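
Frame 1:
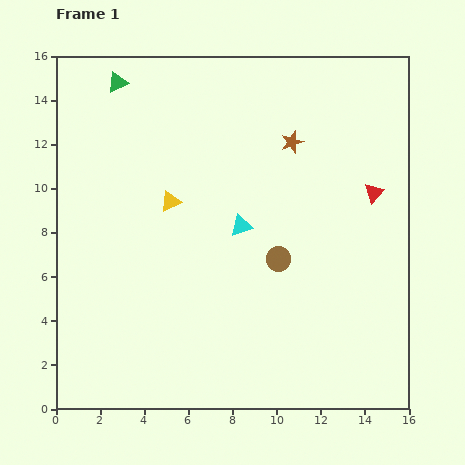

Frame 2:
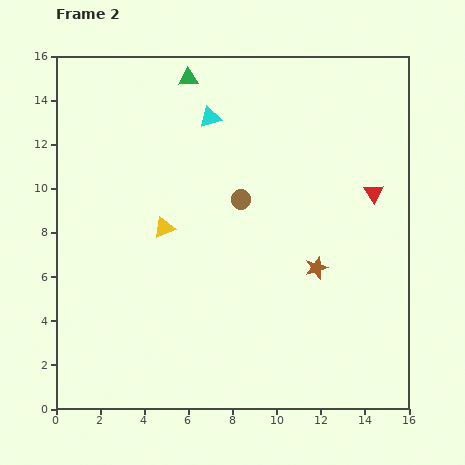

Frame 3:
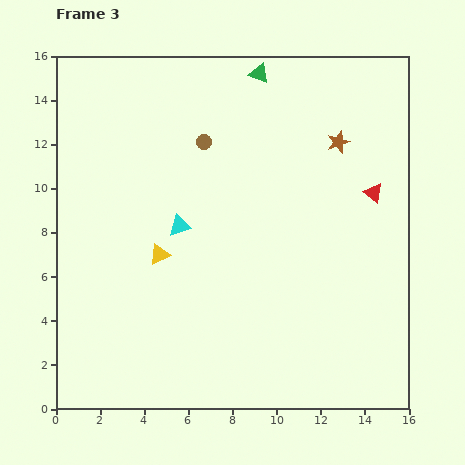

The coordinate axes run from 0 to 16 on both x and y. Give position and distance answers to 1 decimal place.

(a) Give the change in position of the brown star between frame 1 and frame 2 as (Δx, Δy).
(1.1, -5.7)

The brown star was at (10.7, 12.1) in frame 1 and (11.8, 6.4) in frame 2.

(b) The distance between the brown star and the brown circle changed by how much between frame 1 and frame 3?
+0.8

Distance in frame 1: 5.3. Distance in frame 3: 6.1.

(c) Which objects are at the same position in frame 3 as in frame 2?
the red triangle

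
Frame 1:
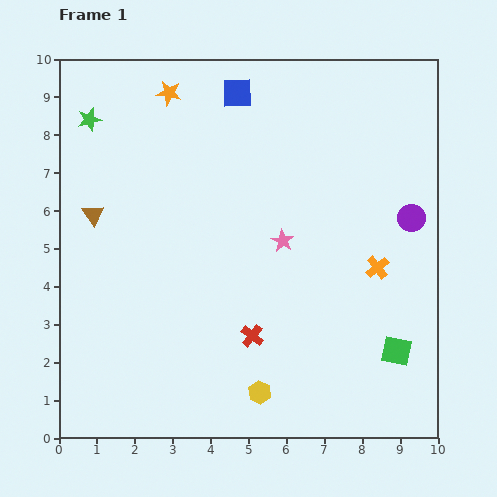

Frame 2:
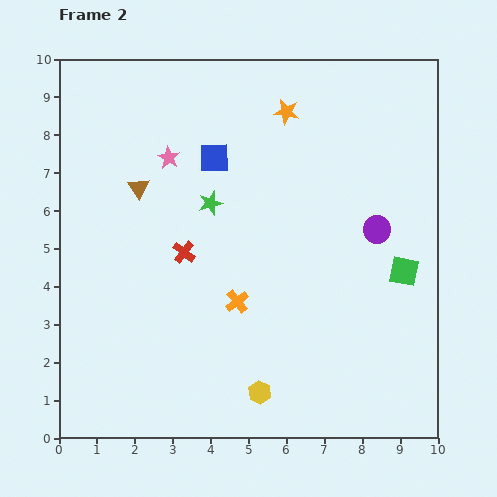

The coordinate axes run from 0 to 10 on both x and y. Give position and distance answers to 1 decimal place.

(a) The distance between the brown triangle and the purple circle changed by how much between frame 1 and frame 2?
-2.0

Distance in frame 1: 8.4. Distance in frame 2: 6.4.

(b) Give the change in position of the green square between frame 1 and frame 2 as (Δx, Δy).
(0.2, 2.1)

The green square was at (8.9, 2.3) in frame 1 and (9.1, 4.4) in frame 2.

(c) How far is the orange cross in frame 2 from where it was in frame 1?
3.8

The orange cross moved from (8.4, 4.5) to (4.7, 3.6), a distance of √(3.7² + 0.9²) ≈ 3.8.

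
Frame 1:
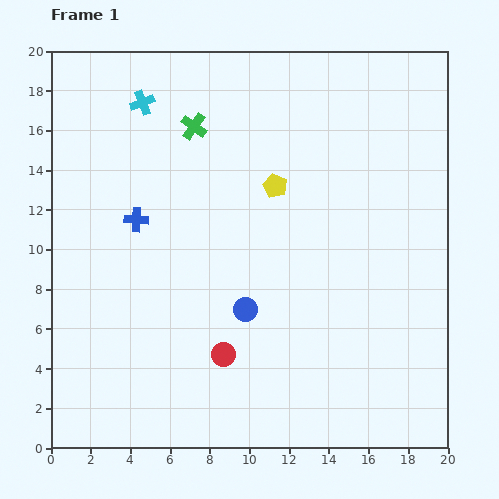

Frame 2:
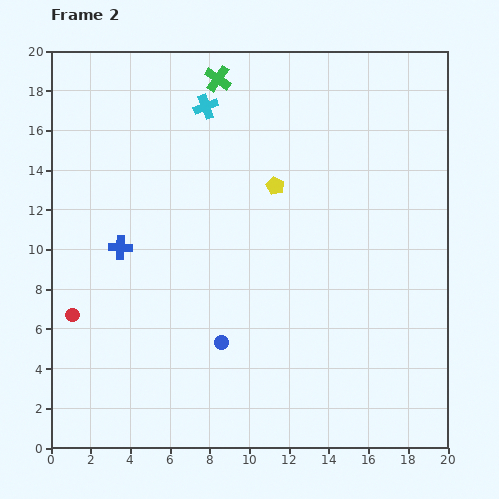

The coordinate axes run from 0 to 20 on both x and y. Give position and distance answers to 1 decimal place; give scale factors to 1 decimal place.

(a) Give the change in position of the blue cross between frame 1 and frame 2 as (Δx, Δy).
(-0.8, -1.4)

The blue cross was at (4.3, 11.5) in frame 1 and (3.5, 10.1) in frame 2.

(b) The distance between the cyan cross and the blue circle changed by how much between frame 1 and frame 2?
+0.3

Distance in frame 1: 11.6. Distance in frame 2: 11.9.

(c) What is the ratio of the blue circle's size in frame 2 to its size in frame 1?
0.6×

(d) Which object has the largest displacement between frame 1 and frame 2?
the red circle

(moved 7.9; next 3.2)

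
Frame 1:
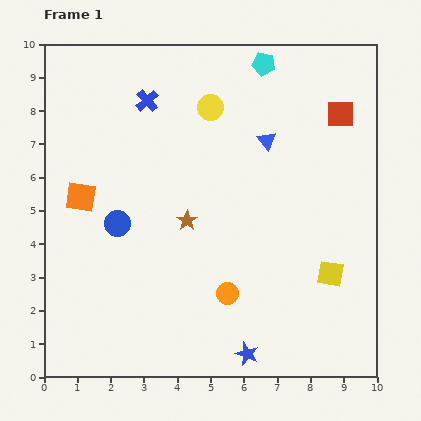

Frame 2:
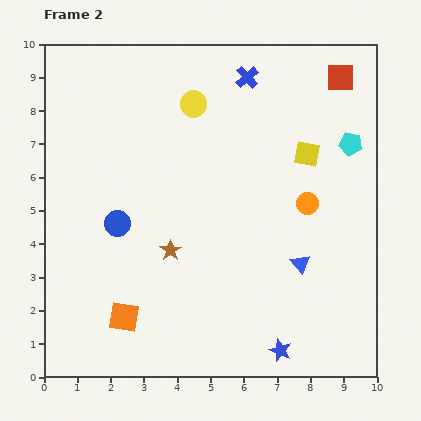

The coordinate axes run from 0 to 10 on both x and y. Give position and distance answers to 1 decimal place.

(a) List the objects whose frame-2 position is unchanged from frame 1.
the blue circle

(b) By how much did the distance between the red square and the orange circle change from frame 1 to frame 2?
-2.5

Distance in frame 1: 6.4. Distance in frame 2: 3.9.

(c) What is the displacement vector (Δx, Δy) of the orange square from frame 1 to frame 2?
(1.3, -3.6)

The orange square was at (1.1, 5.4) in frame 1 and (2.4, 1.8) in frame 2.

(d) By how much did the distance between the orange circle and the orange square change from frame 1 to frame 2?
+1.2

Distance in frame 1: 5.3. Distance in frame 2: 6.5.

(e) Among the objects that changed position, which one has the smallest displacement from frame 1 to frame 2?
the yellow circle

(moved 0.5)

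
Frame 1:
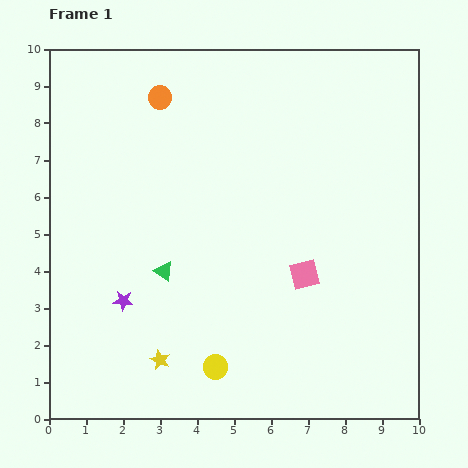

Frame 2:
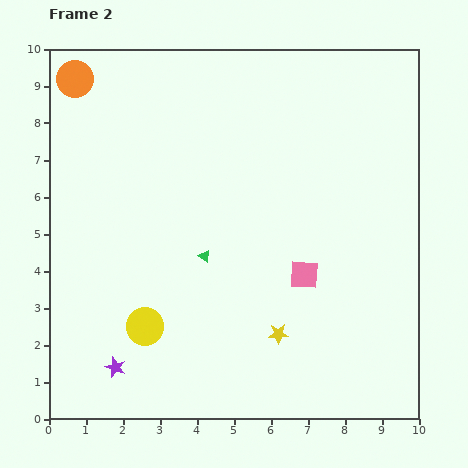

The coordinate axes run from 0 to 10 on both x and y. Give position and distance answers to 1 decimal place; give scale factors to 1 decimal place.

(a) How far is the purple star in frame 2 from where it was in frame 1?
1.8

The purple star moved from (2.0, 3.2) to (1.8, 1.4), a distance of √(0.2² + 1.8²) ≈ 1.8.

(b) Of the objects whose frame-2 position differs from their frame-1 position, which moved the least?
the green triangle

(moved 1.2)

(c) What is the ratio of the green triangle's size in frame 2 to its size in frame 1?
0.6×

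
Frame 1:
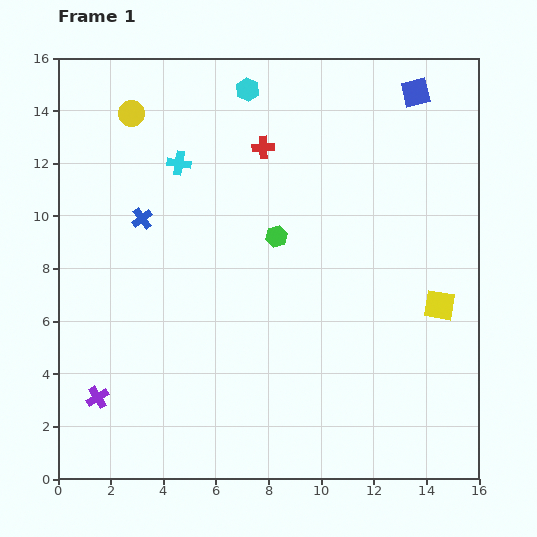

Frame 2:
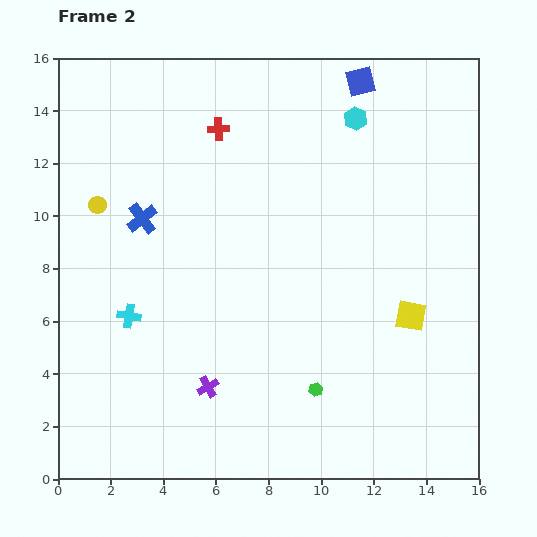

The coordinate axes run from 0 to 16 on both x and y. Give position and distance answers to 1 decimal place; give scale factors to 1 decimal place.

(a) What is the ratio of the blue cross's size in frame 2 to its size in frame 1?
1.4×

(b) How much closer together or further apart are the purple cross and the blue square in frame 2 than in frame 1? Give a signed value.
-3.8

Distance in frame 1: 16.8. Distance in frame 2: 13.0.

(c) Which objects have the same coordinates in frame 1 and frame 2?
the blue cross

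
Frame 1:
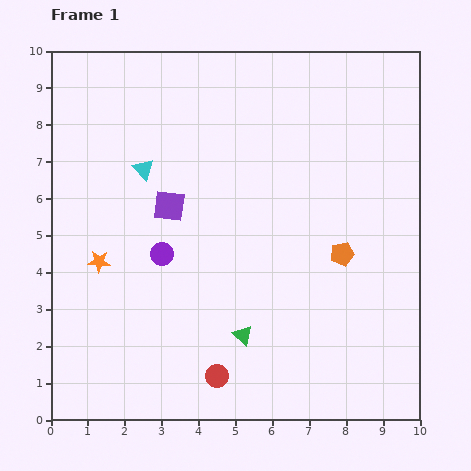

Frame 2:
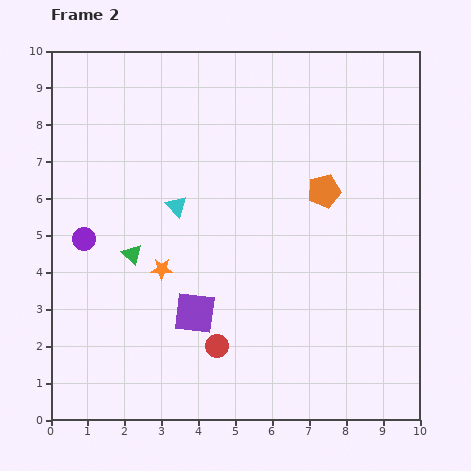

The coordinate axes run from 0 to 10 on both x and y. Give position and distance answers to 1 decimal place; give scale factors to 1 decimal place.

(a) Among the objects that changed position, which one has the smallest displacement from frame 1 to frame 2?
the red circle

(moved 0.8)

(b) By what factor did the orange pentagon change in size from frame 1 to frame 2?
1.4×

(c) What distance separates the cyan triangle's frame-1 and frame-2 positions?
1.3

The cyan triangle moved from (2.5, 6.8) to (3.4, 5.8), a distance of √(0.9² + 1.0²) ≈ 1.3.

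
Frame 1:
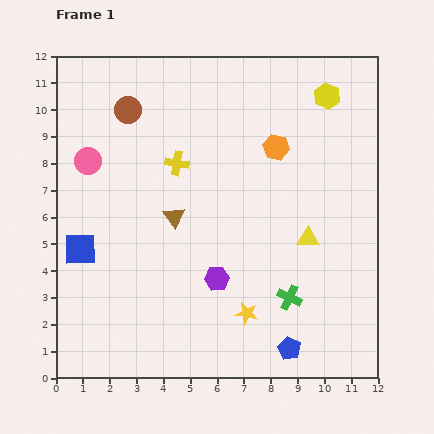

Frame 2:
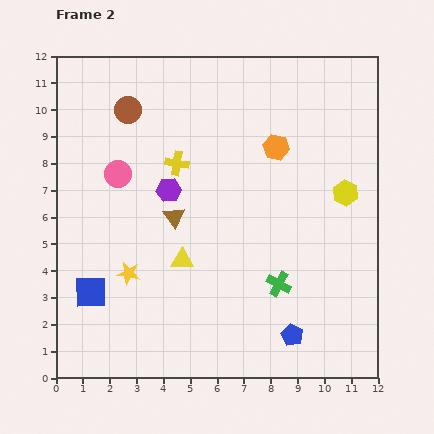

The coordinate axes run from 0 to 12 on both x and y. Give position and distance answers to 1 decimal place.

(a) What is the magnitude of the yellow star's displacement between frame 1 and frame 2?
4.6

The yellow star moved from (7.1, 2.4) to (2.7, 3.9), a distance of √(4.4² + 1.5²) ≈ 4.6.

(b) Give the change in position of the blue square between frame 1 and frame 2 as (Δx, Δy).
(0.4, -1.6)

The blue square was at (0.9, 4.8) in frame 1 and (1.3, 3.2) in frame 2.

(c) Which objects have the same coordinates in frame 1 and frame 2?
the yellow cross, the orange hexagon, the brown circle, the brown triangle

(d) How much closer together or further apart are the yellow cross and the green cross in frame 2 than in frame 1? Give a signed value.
-0.6

Distance in frame 1: 6.5. Distance in frame 2: 5.9.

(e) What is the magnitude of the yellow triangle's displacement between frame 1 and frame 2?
4.8

The yellow triangle moved from (9.4, 5.2) to (4.7, 4.4), a distance of √(4.7² + 0.8²) ≈ 4.8.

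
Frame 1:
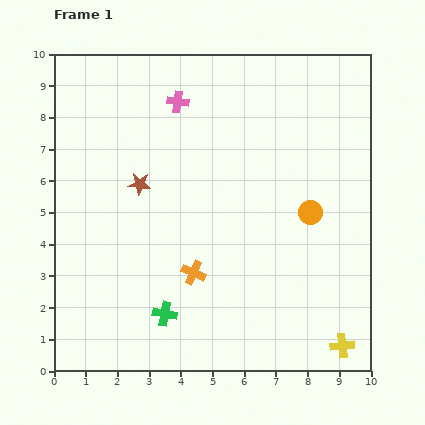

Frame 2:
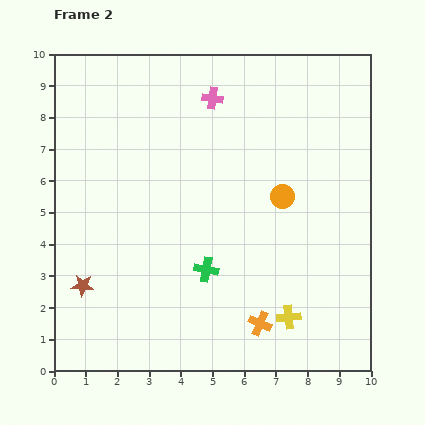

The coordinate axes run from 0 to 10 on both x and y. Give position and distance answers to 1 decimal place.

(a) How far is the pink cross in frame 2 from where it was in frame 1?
1.1

The pink cross moved from (3.9, 8.5) to (5.0, 8.6), a distance of √(1.1² + 0.1²) ≈ 1.1.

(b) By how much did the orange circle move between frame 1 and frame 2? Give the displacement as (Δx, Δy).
(-0.9, 0.5)

The orange circle was at (8.1, 5.0) in frame 1 and (7.2, 5.5) in frame 2.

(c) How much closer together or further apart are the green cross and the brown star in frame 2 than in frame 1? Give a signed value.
-0.3

Distance in frame 1: 4.2. Distance in frame 2: 3.9.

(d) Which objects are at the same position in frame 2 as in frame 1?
none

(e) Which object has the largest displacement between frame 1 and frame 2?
the brown star

(moved 3.7; next 2.6)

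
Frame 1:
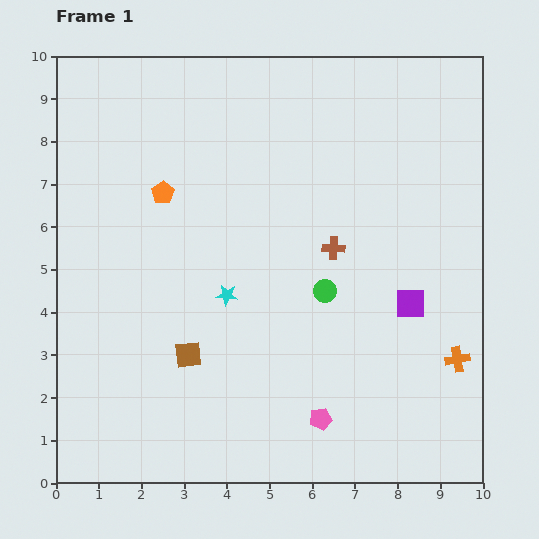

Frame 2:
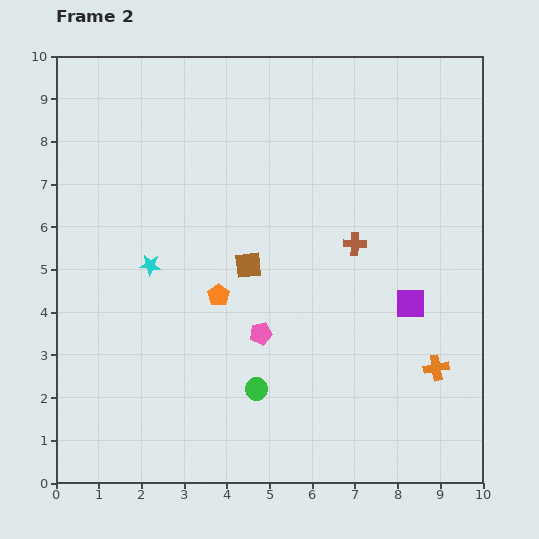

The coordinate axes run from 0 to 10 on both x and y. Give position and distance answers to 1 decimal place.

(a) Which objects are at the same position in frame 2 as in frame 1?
the purple square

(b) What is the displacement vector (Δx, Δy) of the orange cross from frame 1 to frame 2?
(-0.5, -0.2)

The orange cross was at (9.4, 2.9) in frame 1 and (8.9, 2.7) in frame 2.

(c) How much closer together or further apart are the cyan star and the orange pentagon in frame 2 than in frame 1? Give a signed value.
-1.1

Distance in frame 1: 2.8. Distance in frame 2: 1.7.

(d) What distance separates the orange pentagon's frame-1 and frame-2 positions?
2.7

The orange pentagon moved from (2.5, 6.8) to (3.8, 4.4), a distance of √(1.3² + 2.4²) ≈ 2.7.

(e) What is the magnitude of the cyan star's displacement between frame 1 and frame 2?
1.9

The cyan star moved from (4.0, 4.4) to (2.2, 5.1), a distance of √(1.8² + 0.7²) ≈ 1.9.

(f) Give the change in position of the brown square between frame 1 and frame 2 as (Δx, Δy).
(1.4, 2.1)

The brown square was at (3.1, 3.0) in frame 1 and (4.5, 5.1) in frame 2.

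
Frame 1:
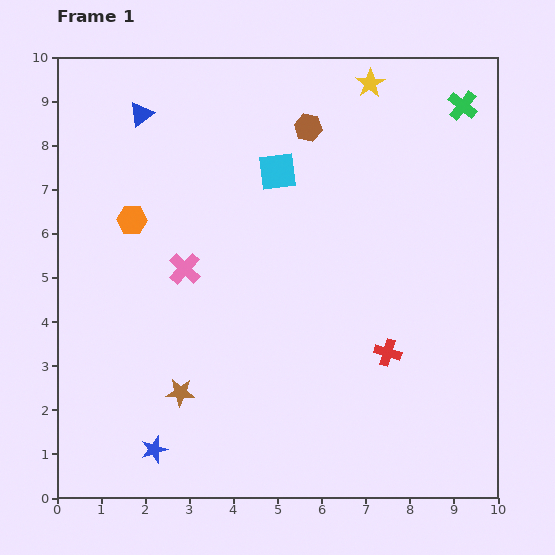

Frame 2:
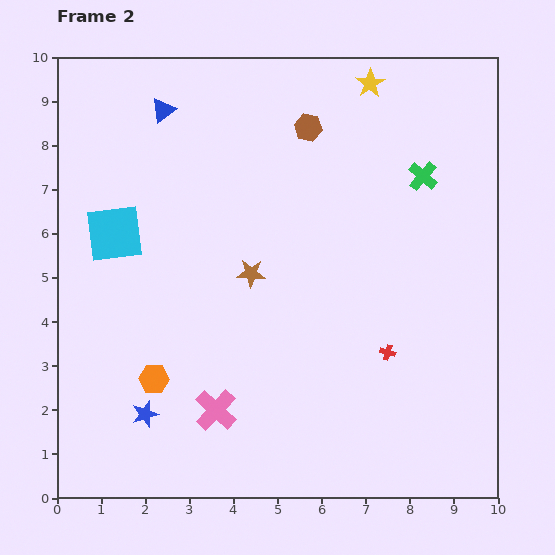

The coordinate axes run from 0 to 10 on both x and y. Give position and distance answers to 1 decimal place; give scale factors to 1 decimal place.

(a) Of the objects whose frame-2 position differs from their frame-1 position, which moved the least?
the blue triangle

(moved 0.5)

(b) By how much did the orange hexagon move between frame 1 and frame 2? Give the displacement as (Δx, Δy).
(0.5, -3.6)

The orange hexagon was at (1.7, 6.3) in frame 1 and (2.2, 2.7) in frame 2.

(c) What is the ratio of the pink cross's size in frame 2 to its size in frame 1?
1.3×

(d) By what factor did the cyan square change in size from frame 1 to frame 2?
1.5×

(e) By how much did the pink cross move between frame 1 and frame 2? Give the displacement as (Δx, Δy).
(0.7, -3.2)

The pink cross was at (2.9, 5.2) in frame 1 and (3.6, 2.0) in frame 2.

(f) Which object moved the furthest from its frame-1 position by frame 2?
the cyan square

(moved 4.0; next 3.6)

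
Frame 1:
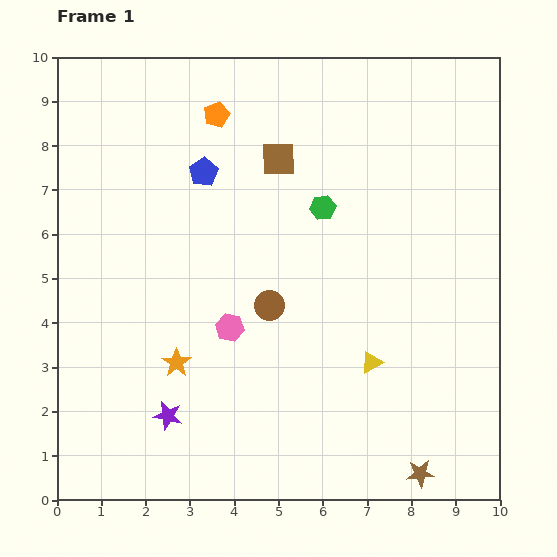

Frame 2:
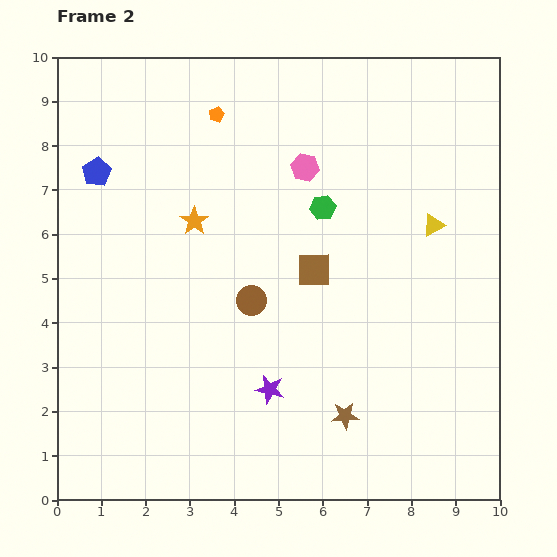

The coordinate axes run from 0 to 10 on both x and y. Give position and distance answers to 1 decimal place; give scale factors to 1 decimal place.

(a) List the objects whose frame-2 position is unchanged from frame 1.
the orange pentagon, the green hexagon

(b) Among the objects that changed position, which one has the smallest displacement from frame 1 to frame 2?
the brown circle

(moved 0.4)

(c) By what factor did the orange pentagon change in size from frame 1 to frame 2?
0.6×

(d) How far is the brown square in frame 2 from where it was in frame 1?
2.6

The brown square moved from (5.0, 7.7) to (5.8, 5.2), a distance of √(0.8² + 2.5²) ≈ 2.6.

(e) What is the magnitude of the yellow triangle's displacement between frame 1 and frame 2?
3.4

The yellow triangle moved from (7.1, 3.1) to (8.5, 6.2), a distance of √(1.4² + 3.1²) ≈ 3.4.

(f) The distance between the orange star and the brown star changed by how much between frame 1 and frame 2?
-0.4

Distance in frame 1: 6.0. Distance in frame 2: 5.6.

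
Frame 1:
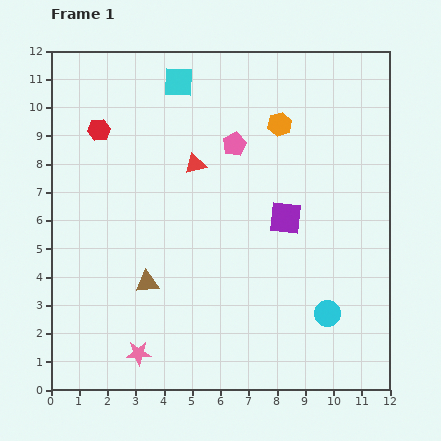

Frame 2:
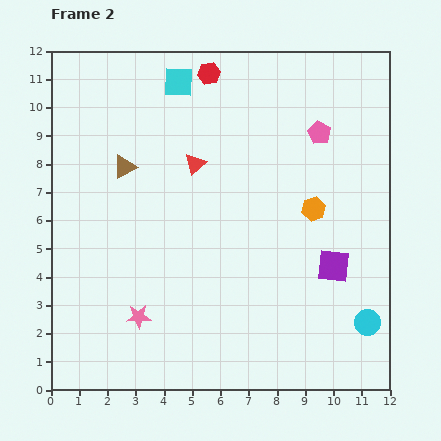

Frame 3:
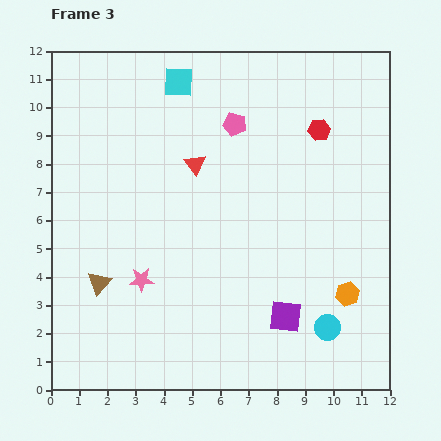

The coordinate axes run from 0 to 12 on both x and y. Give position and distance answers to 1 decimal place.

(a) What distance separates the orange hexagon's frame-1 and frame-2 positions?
3.2

The orange hexagon moved from (8.1, 9.4) to (9.3, 6.4), a distance of √(1.2² + 3.0²) ≈ 3.2.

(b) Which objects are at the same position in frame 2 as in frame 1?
the cyan square, the red triangle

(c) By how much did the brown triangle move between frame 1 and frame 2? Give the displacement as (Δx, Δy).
(-0.8, 4.1)

The brown triangle was at (3.4, 3.8) in frame 1 and (2.6, 7.9) in frame 2.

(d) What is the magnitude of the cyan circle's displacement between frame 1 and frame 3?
0.5

The cyan circle moved from (9.8, 2.7) to (9.8, 2.2), a distance of √(0.0² + 0.5²) ≈ 0.5.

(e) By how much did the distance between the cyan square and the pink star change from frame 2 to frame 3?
-1.3

Distance in frame 2: 8.4. Distance in frame 3: 7.1.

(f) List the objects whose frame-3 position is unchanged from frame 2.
the cyan square, the red triangle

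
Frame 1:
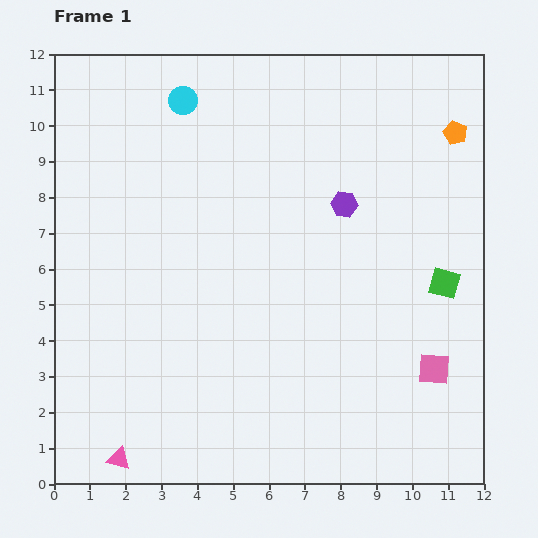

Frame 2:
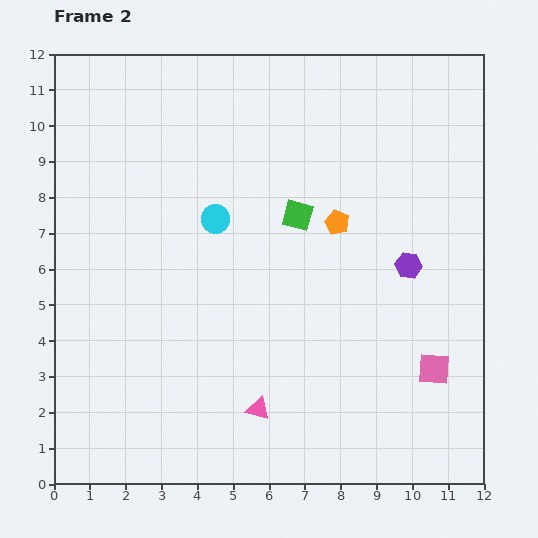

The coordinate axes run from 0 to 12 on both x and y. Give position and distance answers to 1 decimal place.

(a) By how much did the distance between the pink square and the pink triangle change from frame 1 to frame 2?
-4.1

Distance in frame 1: 9.1. Distance in frame 2: 5.0.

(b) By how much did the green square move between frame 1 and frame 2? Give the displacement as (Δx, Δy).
(-4.1, 1.9)

The green square was at (10.9, 5.6) in frame 1 and (6.8, 7.5) in frame 2.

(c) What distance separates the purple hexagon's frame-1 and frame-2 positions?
2.5

The purple hexagon moved from (8.1, 7.8) to (9.9, 6.1), a distance of √(1.8² + 1.7²) ≈ 2.5.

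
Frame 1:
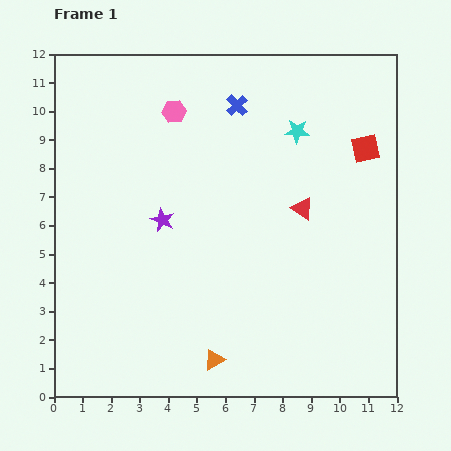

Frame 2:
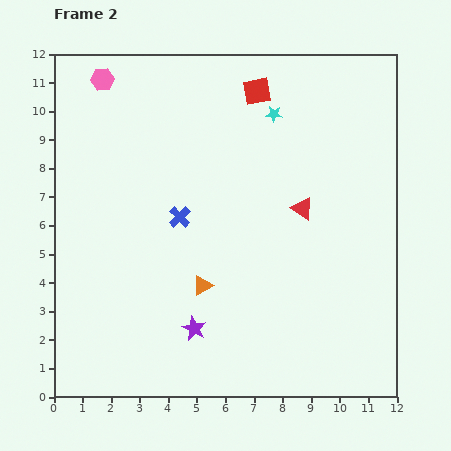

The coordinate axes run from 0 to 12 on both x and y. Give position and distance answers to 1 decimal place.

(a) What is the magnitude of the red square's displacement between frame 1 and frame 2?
4.3

The red square moved from (10.9, 8.7) to (7.1, 10.7), a distance of √(3.8² + 2.0²) ≈ 4.3.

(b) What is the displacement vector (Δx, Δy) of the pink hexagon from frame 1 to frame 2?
(-2.5, 1.1)

The pink hexagon was at (4.2, 10.0) in frame 1 and (1.7, 11.1) in frame 2.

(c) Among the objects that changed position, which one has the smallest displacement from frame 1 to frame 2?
the cyan star

(moved 1.0)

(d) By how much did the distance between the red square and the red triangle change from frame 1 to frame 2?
+1.4

Distance in frame 1: 3.0. Distance in frame 2: 4.4.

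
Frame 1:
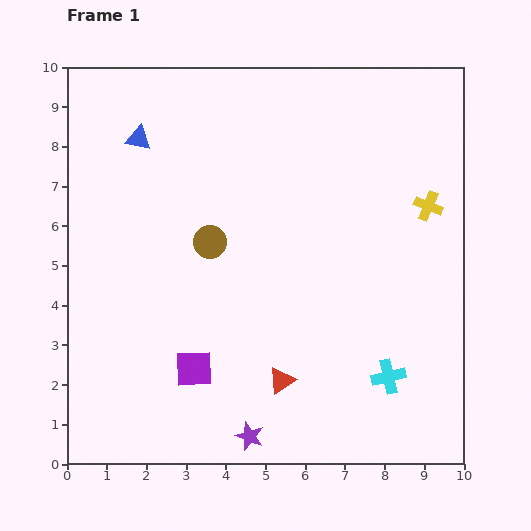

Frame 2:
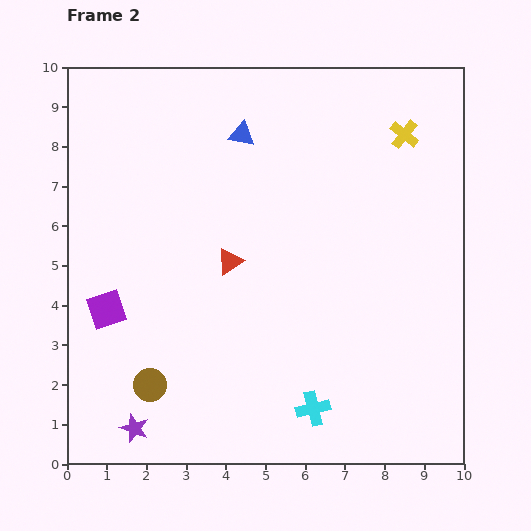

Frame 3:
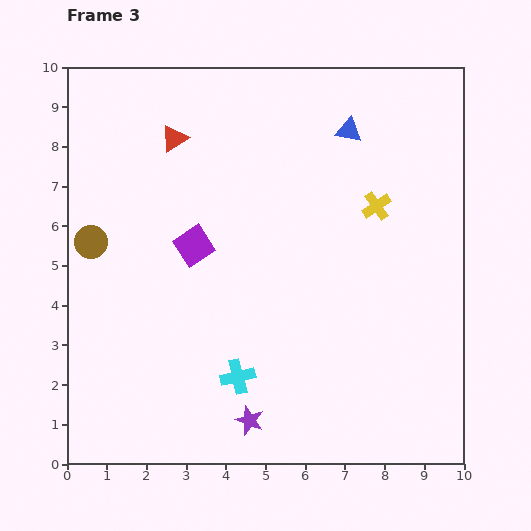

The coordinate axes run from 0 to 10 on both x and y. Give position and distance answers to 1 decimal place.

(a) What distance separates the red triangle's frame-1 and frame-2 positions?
3.3

The red triangle moved from (5.4, 2.1) to (4.1, 5.1), a distance of √(1.3² + 3.0²) ≈ 3.3.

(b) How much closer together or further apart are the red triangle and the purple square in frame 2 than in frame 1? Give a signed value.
+1.1

Distance in frame 1: 2.2. Distance in frame 2: 3.3.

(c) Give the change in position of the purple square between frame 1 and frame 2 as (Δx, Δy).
(-2.2, 1.5)

The purple square was at (3.2, 2.4) in frame 1 and (1.0, 3.9) in frame 2.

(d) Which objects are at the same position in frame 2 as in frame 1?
none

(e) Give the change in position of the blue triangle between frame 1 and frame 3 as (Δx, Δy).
(5.3, 0.2)

The blue triangle was at (1.8, 8.2) in frame 1 and (7.1, 8.4) in frame 3.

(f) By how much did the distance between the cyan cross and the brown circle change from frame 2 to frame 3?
+0.9

Distance in frame 2: 4.1. Distance in frame 3: 5.0.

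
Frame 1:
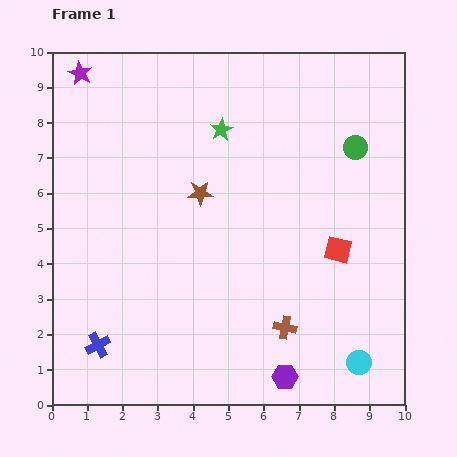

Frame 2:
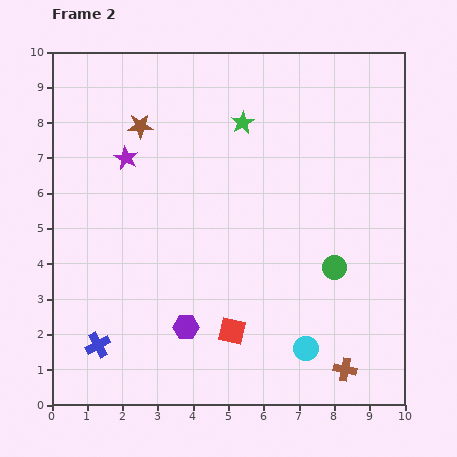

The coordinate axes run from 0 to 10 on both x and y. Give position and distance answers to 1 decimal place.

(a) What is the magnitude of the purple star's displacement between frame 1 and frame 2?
2.7

The purple star moved from (0.8, 9.4) to (2.1, 7.0), a distance of √(1.3² + 2.4²) ≈ 2.7.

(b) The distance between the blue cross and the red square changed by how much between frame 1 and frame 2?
-3.5

Distance in frame 1: 7.3. Distance in frame 2: 3.8.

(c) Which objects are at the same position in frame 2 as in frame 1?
the blue cross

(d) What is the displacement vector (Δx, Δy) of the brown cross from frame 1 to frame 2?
(1.7, -1.2)

The brown cross was at (6.6, 2.2) in frame 1 and (8.3, 1.0) in frame 2.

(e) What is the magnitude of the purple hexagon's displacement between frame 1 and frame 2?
3.1

The purple hexagon moved from (6.6, 0.8) to (3.8, 2.2), a distance of √(2.8² + 1.4²) ≈ 3.1.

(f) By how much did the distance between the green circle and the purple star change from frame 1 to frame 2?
-1.4

Distance in frame 1: 8.1. Distance in frame 2: 6.7.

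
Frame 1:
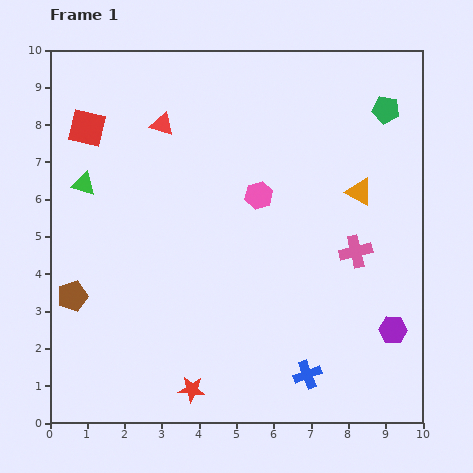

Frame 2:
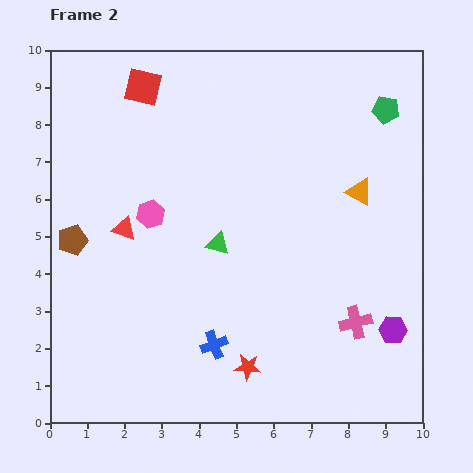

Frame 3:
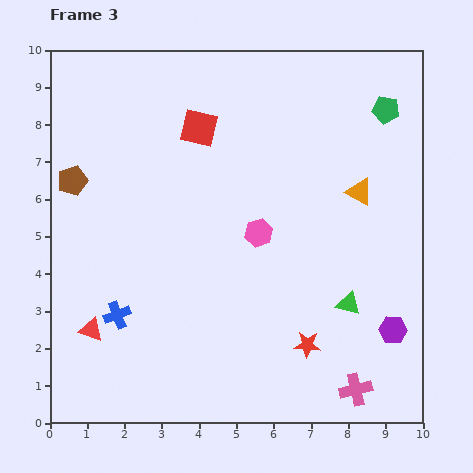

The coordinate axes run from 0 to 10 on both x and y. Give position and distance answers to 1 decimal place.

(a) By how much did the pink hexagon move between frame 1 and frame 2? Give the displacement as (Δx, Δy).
(-2.9, -0.5)

The pink hexagon was at (5.6, 6.1) in frame 1 and (2.7, 5.6) in frame 2.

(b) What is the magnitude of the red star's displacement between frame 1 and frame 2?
1.6

The red star moved from (3.8, 0.9) to (5.3, 1.5), a distance of √(1.5² + 0.6²) ≈ 1.6.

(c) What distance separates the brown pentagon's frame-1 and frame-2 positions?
1.5

The brown pentagon moved from (0.6, 3.4) to (0.6, 4.9), a distance of √(0.0² + 1.5²) ≈ 1.5.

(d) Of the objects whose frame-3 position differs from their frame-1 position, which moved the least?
the pink hexagon

(moved 1.0)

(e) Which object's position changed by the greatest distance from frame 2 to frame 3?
the green triangle

(moved 3.8; next 2.9)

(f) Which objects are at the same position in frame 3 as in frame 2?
the purple hexagon, the green pentagon, the orange triangle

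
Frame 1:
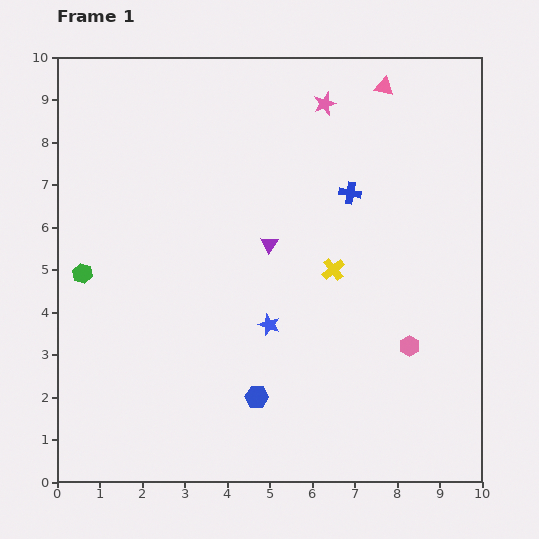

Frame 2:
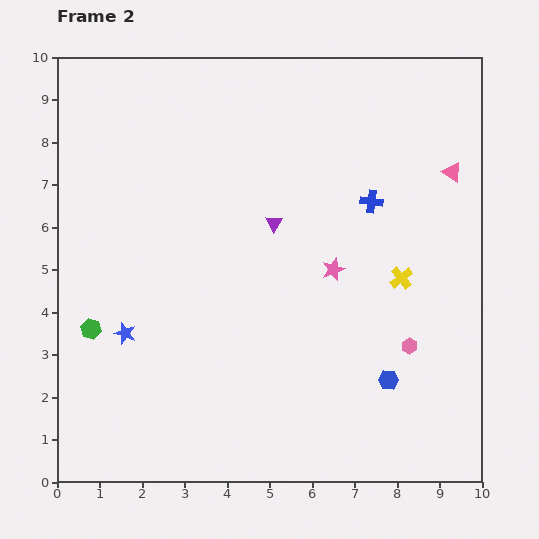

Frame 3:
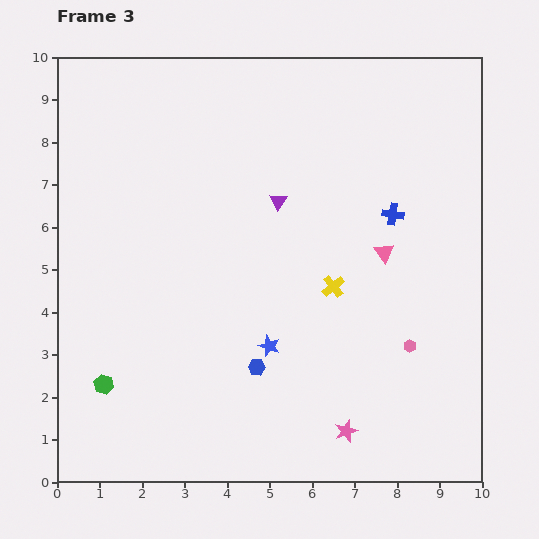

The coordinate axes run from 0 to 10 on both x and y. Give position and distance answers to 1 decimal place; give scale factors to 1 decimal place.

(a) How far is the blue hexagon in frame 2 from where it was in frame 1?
3.1

The blue hexagon moved from (4.7, 2.0) to (7.8, 2.4), a distance of √(3.1² + 0.4²) ≈ 3.1.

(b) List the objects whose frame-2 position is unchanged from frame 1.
the pink hexagon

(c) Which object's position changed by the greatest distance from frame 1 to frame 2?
the pink star

(moved 3.9; next 3.4)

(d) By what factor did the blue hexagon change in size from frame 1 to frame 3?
0.7×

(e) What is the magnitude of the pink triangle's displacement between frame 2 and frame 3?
2.5

The pink triangle moved from (9.3, 7.3) to (7.7, 5.4), a distance of √(1.6² + 1.9²) ≈ 2.5.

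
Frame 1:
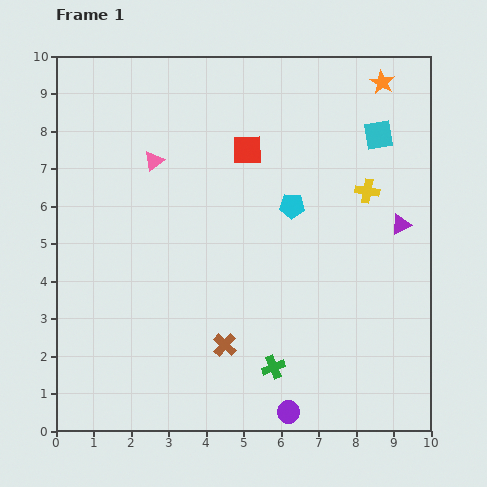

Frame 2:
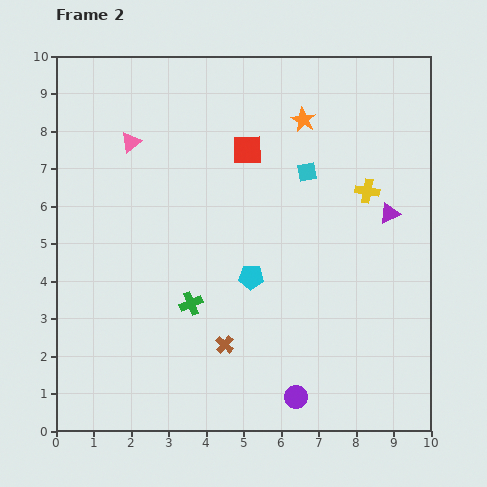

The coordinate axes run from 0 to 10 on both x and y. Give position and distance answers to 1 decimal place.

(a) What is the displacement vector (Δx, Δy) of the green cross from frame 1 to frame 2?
(-2.2, 1.7)

The green cross was at (5.8, 1.7) in frame 1 and (3.6, 3.4) in frame 2.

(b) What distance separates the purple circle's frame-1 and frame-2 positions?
0.4

The purple circle moved from (6.2, 0.5) to (6.4, 0.9), a distance of √(0.2² + 0.4²) ≈ 0.4.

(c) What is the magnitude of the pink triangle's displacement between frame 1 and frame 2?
0.8

The pink triangle moved from (2.6, 7.2) to (2.0, 7.7), a distance of √(0.6² + 0.5²) ≈ 0.8.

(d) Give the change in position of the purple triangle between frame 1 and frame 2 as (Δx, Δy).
(-0.3, 0.3)

The purple triangle was at (9.2, 5.5) in frame 1 and (8.9, 5.8) in frame 2.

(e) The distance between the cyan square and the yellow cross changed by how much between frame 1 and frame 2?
+0.2

Distance in frame 1: 1.5. Distance in frame 2: 1.7.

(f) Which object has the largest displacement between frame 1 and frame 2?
the green cross

(moved 2.8; next 2.3)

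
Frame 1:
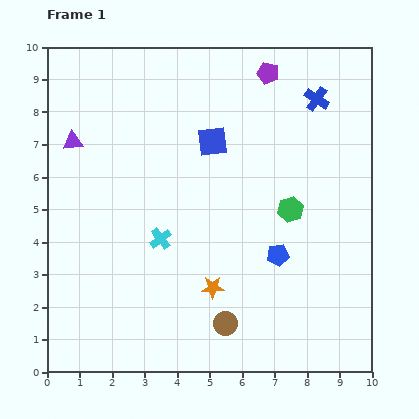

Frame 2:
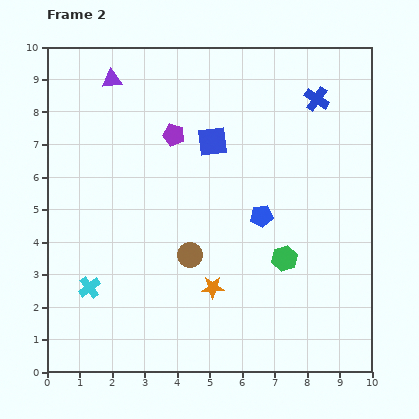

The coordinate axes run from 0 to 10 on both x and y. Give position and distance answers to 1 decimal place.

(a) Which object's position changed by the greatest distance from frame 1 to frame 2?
the purple pentagon

(moved 3.5; next 2.7)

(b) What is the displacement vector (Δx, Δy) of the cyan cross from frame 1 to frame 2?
(-2.2, -1.5)

The cyan cross was at (3.5, 4.1) in frame 1 and (1.3, 2.6) in frame 2.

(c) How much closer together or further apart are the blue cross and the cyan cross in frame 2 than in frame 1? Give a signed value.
+2.7

Distance in frame 1: 6.4. Distance in frame 2: 9.1.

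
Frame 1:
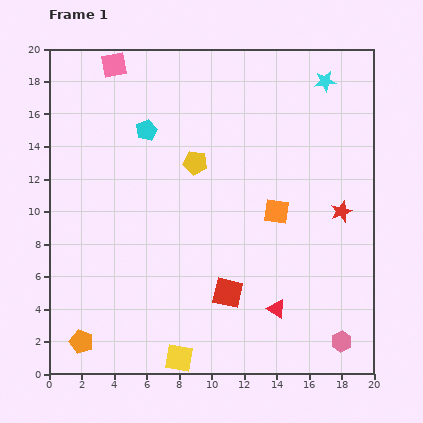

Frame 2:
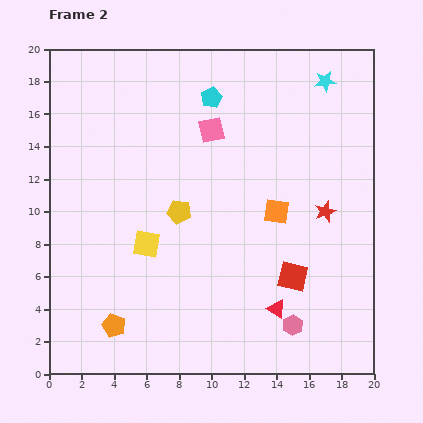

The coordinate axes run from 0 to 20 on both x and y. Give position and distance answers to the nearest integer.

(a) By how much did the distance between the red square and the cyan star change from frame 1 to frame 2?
-2

Distance in frame 1: 14. Distance in frame 2: 12.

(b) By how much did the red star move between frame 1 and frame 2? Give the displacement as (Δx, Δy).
(-1, 0)

The red star was at (18, 10) in frame 1 and (17, 10) in frame 2.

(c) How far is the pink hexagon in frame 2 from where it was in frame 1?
3

The pink hexagon moved from (18, 2) to (15, 3), a distance of √(3² + 1²) ≈ 3.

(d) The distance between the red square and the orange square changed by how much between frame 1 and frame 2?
-2

Distance in frame 1: 6. Distance in frame 2: 4.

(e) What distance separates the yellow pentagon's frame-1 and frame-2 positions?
3

The yellow pentagon moved from (9, 13) to (8, 10), a distance of √(1² + 3²) ≈ 3.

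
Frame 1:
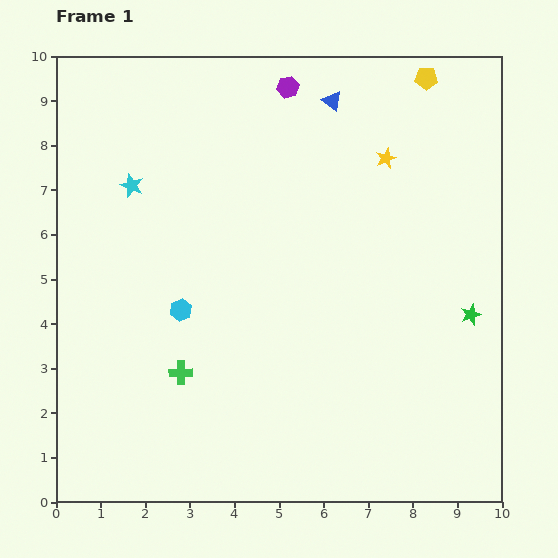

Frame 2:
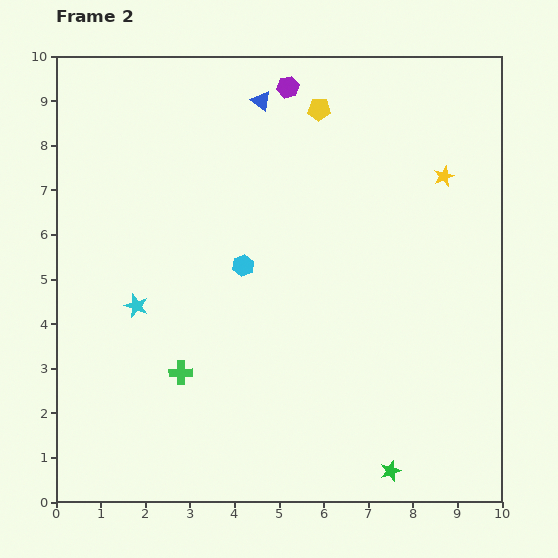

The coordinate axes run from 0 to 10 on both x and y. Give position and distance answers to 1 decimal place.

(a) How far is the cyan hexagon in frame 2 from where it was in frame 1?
1.7

The cyan hexagon moved from (2.8, 4.3) to (4.2, 5.3), a distance of √(1.4² + 1.0²) ≈ 1.7.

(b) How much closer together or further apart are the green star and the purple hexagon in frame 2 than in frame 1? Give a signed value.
+2.4

Distance in frame 1: 6.5. Distance in frame 2: 8.9.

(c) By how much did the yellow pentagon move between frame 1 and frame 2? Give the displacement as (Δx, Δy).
(-2.4, -0.7)

The yellow pentagon was at (8.3, 9.5) in frame 1 and (5.9, 8.8) in frame 2.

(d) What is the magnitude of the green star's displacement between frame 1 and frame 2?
3.9

The green star moved from (9.3, 4.2) to (7.5, 0.7), a distance of √(1.8² + 3.5²) ≈ 3.9.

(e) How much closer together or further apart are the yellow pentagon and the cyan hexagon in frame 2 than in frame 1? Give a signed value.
-3.7

Distance in frame 1: 7.6. Distance in frame 2: 3.9.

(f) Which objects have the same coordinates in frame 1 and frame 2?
the green cross, the purple hexagon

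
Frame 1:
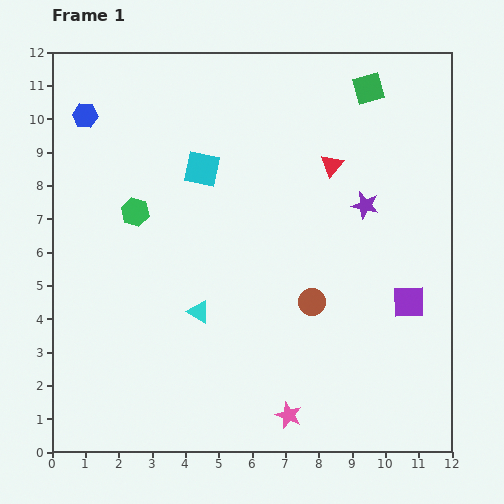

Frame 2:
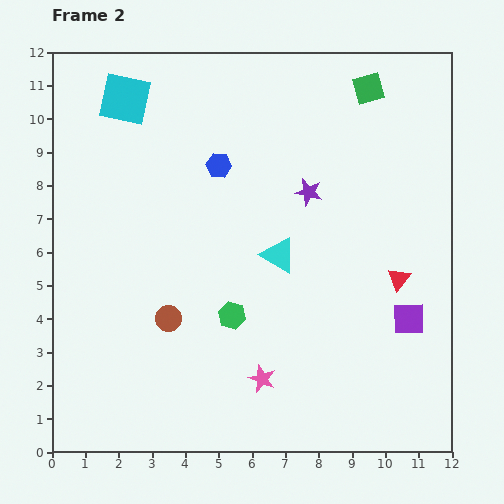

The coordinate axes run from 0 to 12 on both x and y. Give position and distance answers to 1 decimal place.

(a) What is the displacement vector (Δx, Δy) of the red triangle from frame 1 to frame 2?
(2.0, -3.4)

The red triangle was at (8.4, 8.6) in frame 1 and (10.4, 5.2) in frame 2.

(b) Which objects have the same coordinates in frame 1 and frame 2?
the green square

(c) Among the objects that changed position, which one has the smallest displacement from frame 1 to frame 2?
the purple square

(moved 0.5)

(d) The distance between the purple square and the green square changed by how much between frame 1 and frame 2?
+0.5

Distance in frame 1: 6.5. Distance in frame 2: 7.0.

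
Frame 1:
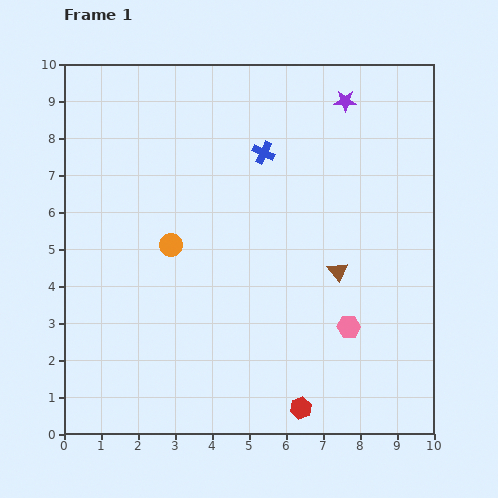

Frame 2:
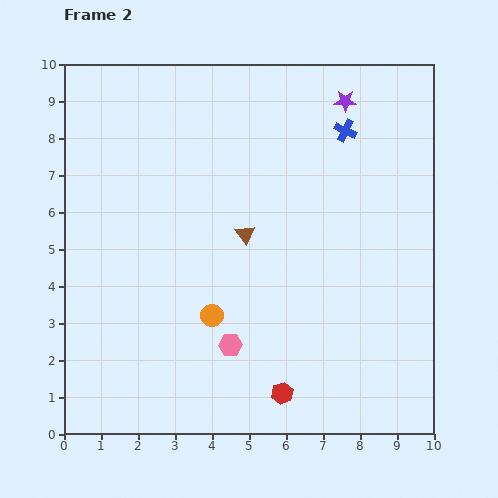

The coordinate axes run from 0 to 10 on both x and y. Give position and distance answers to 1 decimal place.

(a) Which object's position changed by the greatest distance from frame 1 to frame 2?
the pink hexagon

(moved 3.2; next 2.7)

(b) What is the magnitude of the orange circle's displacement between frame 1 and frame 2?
2.2

The orange circle moved from (2.9, 5.1) to (4.0, 3.2), a distance of √(1.1² + 1.9²) ≈ 2.2.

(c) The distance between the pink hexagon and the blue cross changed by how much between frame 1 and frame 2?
+1.4

Distance in frame 1: 5.2. Distance in frame 2: 6.6.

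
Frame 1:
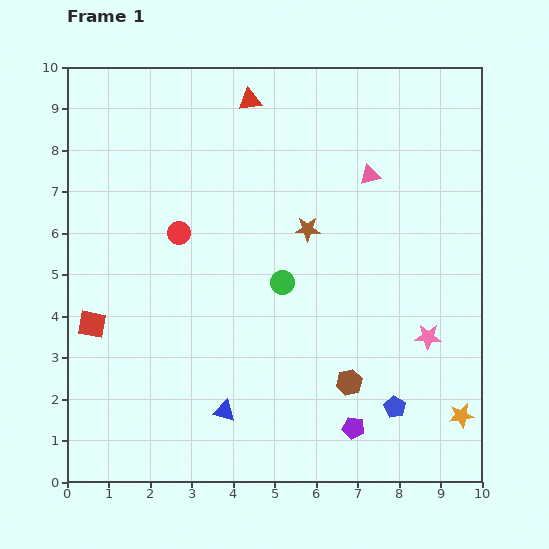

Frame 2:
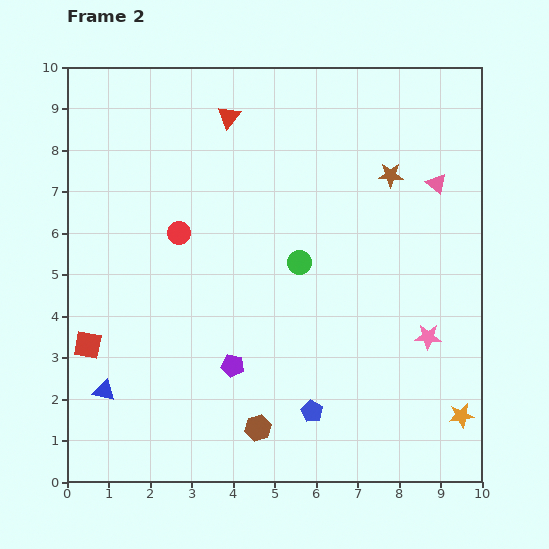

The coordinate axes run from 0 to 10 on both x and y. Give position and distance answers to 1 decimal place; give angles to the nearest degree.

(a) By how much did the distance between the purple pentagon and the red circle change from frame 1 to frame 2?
-2.8

Distance in frame 1: 6.3. Distance in frame 2: 3.5.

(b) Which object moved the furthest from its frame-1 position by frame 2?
the purple pentagon

(moved 3.3; next 2.9)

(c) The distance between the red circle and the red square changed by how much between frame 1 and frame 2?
+0.5

Distance in frame 1: 3.0. Distance in frame 2: 3.5.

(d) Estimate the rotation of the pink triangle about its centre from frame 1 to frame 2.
55° clockwise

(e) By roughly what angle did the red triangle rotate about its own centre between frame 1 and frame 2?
44° counter-clockwise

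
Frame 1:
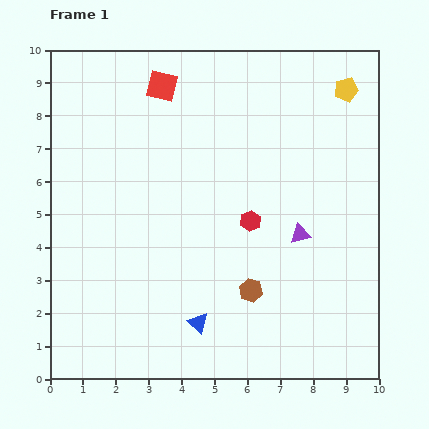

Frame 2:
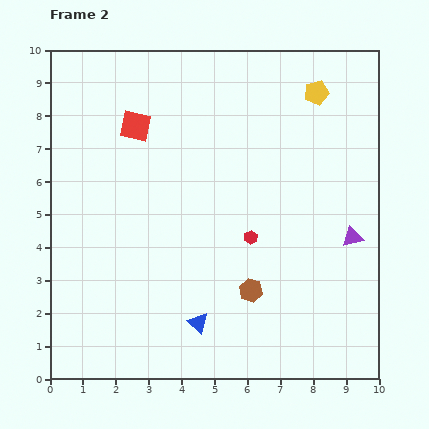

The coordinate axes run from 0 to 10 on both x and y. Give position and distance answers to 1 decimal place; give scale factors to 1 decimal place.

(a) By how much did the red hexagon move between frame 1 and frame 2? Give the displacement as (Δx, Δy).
(0.0, -0.5)

The red hexagon was at (6.1, 4.8) in frame 1 and (6.1, 4.3) in frame 2.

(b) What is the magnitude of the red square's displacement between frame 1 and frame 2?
1.4

The red square moved from (3.4, 8.9) to (2.6, 7.7), a distance of √(0.8² + 1.2²) ≈ 1.4.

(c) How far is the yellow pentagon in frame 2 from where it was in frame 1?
0.9

The yellow pentagon moved from (9.0, 8.8) to (8.1, 8.7), a distance of √(0.9² + 0.1²) ≈ 0.9.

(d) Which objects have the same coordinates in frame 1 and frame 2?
the brown hexagon, the blue triangle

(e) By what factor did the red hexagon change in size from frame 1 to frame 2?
0.7×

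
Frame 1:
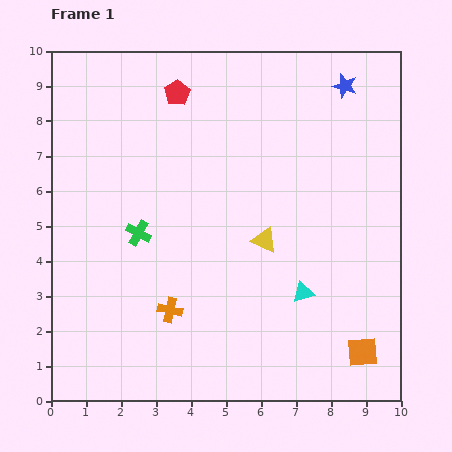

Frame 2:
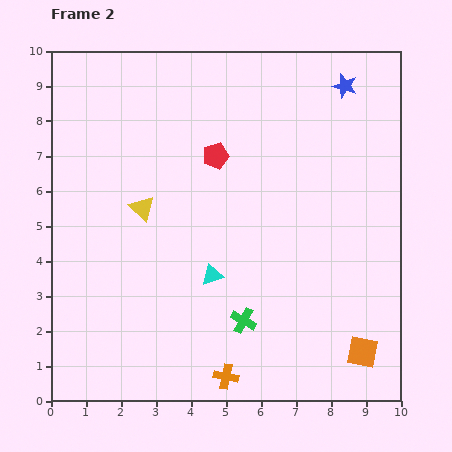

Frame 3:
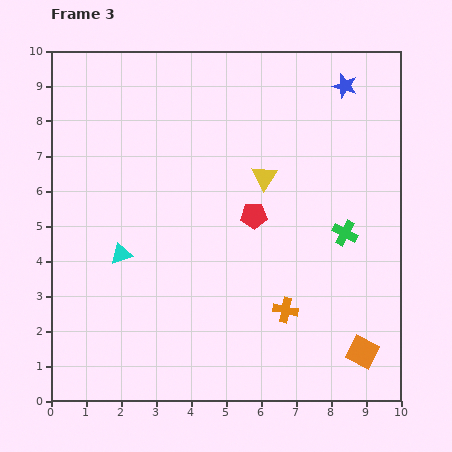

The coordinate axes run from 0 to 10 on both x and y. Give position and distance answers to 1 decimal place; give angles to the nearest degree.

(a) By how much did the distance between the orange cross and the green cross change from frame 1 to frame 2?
-0.7

Distance in frame 1: 2.4. Distance in frame 2: 1.7.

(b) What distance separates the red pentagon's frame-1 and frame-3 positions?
4.1

The red pentagon moved from (3.6, 8.8) to (5.8, 5.3), a distance of √(2.2² + 3.5²) ≈ 4.1.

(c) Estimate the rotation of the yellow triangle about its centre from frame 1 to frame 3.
37° clockwise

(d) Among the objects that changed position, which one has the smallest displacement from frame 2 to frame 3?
the red pentagon

(moved 2.0)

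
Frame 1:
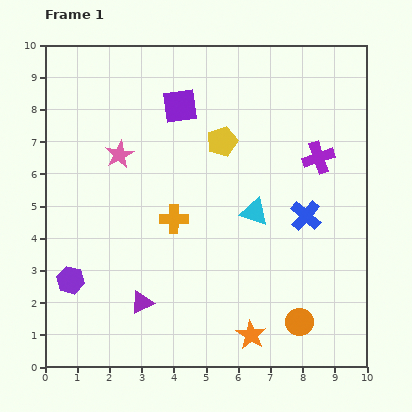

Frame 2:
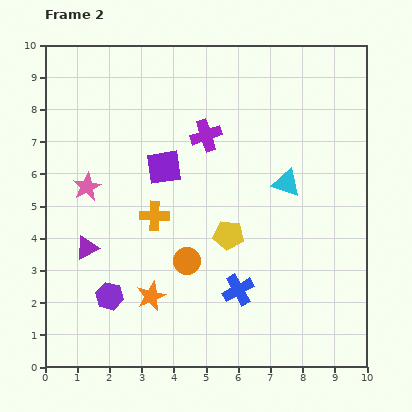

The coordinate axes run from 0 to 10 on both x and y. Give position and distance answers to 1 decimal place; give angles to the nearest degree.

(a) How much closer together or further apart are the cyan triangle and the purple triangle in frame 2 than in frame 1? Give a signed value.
+2.0

Distance in frame 1: 4.5. Distance in frame 2: 6.5.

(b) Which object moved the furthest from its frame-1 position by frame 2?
the orange circle

(moved 4.0; next 3.6)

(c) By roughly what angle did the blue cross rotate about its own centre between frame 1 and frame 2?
20° clockwise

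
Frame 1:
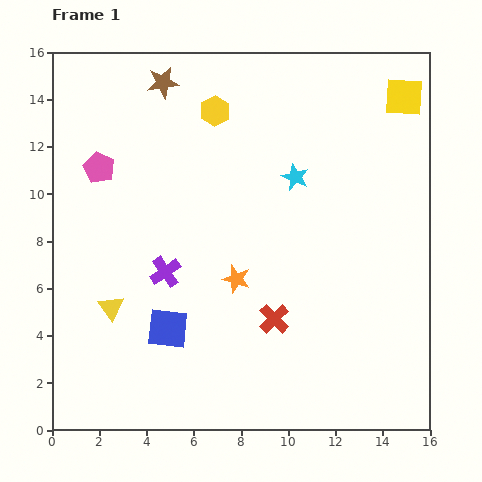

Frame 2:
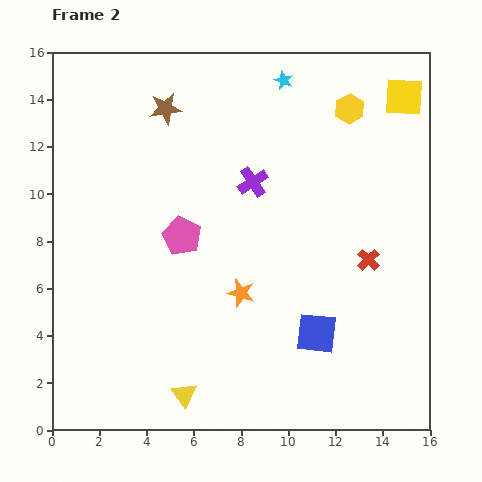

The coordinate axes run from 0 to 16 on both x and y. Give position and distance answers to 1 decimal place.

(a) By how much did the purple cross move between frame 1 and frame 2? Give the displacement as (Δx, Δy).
(3.7, 3.8)

The purple cross was at (4.8, 6.7) in frame 1 and (8.5, 10.5) in frame 2.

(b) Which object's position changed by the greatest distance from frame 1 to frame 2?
the blue square

(moved 6.3; next 5.7)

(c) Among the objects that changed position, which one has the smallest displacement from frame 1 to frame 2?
the orange star

(moved 0.6)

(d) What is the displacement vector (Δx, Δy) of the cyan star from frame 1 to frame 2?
(-0.5, 4.1)

The cyan star was at (10.3, 10.7) in frame 1 and (9.8, 14.8) in frame 2.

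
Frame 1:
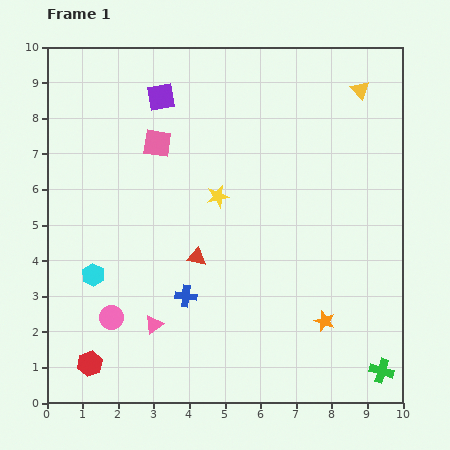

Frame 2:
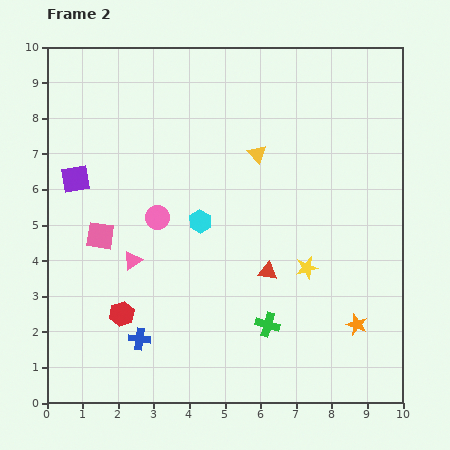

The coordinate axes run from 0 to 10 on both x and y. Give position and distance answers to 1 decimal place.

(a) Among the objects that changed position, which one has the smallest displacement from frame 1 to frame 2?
the orange star

(moved 0.9)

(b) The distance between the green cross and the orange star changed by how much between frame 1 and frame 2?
+0.4

Distance in frame 1: 2.1. Distance in frame 2: 2.5.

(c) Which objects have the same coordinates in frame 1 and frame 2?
none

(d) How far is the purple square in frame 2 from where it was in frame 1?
3.3

The purple square moved from (3.2, 8.6) to (0.8, 6.3), a distance of √(2.4² + 2.3²) ≈ 3.3.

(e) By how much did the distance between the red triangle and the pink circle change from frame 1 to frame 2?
+0.5

Distance in frame 1: 2.9. Distance in frame 2: 3.4.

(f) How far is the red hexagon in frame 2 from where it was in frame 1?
1.7

The red hexagon moved from (1.2, 1.1) to (2.1, 2.5), a distance of √(0.9² + 1.4²) ≈ 1.7.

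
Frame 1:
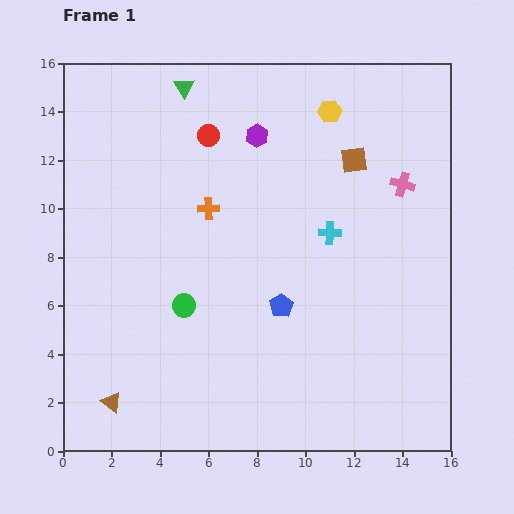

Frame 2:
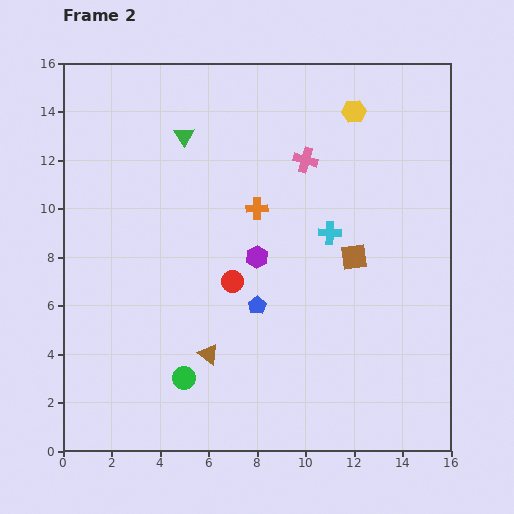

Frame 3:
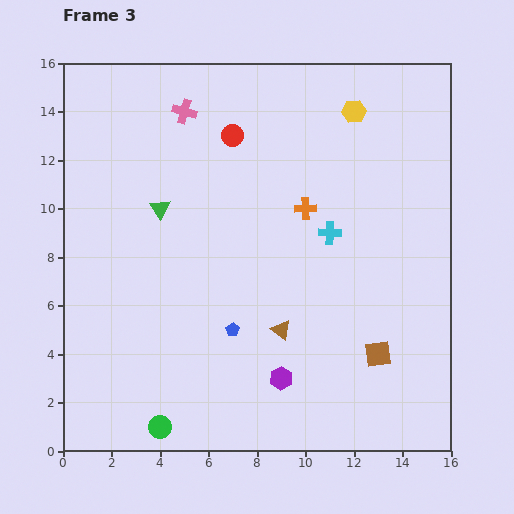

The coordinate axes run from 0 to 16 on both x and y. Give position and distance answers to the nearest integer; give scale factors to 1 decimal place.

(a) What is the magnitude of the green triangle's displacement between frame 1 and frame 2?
2

The green triangle moved from (5, 15) to (5, 13), a distance of √(0² + 2²) ≈ 2.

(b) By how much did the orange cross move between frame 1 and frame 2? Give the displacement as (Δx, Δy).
(2, 0)

The orange cross was at (6, 10) in frame 1 and (8, 10) in frame 2.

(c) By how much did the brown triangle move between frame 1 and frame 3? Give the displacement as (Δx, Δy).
(7, 3)

The brown triangle was at (2, 2) in frame 1 and (9, 5) in frame 3.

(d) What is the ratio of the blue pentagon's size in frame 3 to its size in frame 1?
0.6×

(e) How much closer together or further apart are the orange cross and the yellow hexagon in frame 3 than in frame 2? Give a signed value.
-2

Distance in frame 2: 6. Distance in frame 3: 4.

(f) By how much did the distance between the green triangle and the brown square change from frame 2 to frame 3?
+2

Distance in frame 2: 9. Distance in frame 3: 11.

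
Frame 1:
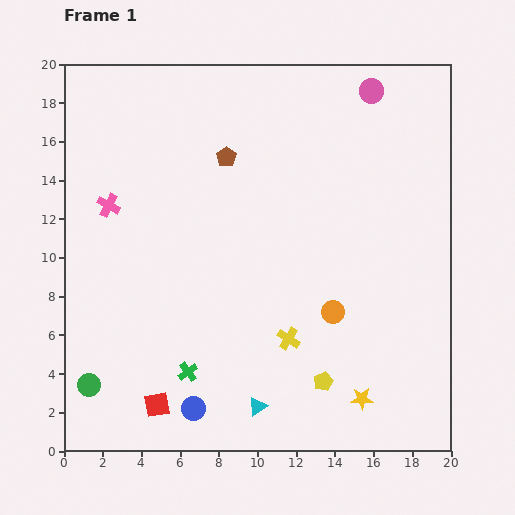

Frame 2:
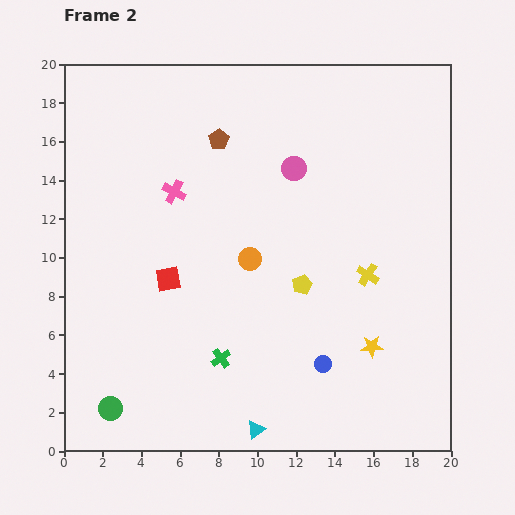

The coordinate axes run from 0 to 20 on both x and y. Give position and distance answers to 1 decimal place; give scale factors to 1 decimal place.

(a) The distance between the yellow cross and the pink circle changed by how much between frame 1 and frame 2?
-6.8

Distance in frame 1: 13.5. Distance in frame 2: 6.7.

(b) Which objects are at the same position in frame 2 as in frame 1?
none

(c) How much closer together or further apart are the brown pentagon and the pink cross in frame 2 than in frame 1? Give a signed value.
-3.1

Distance in frame 1: 6.6. Distance in frame 2: 3.5.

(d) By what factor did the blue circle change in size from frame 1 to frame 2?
0.7×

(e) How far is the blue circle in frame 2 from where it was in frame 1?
7.1

The blue circle moved from (6.7, 2.2) to (13.4, 4.5), a distance of √(6.7² + 2.3²) ≈ 7.1.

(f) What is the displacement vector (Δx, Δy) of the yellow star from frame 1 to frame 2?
(0.5, 2.7)

The yellow star was at (15.4, 2.7) in frame 1 and (15.9, 5.4) in frame 2.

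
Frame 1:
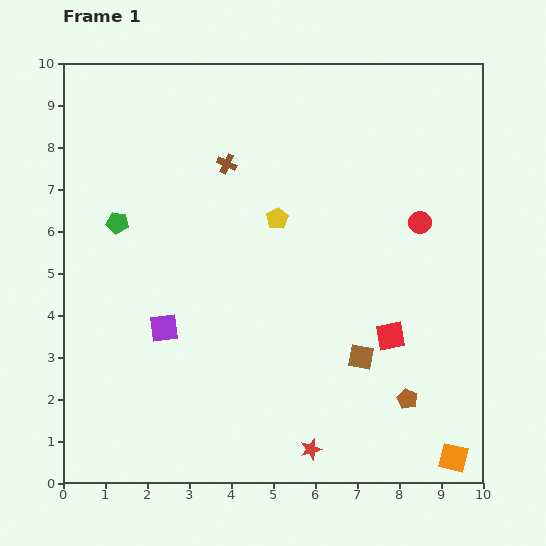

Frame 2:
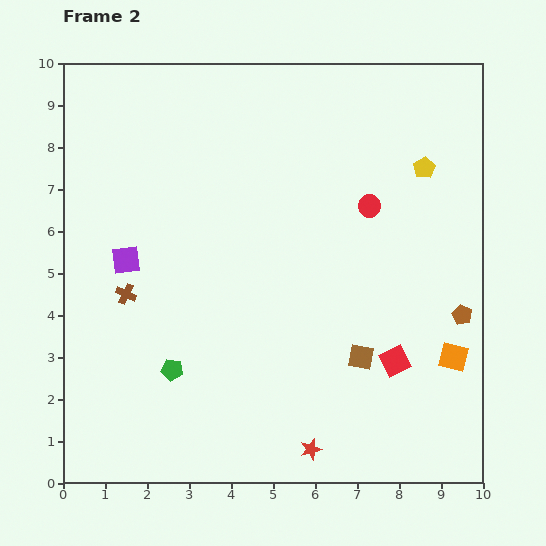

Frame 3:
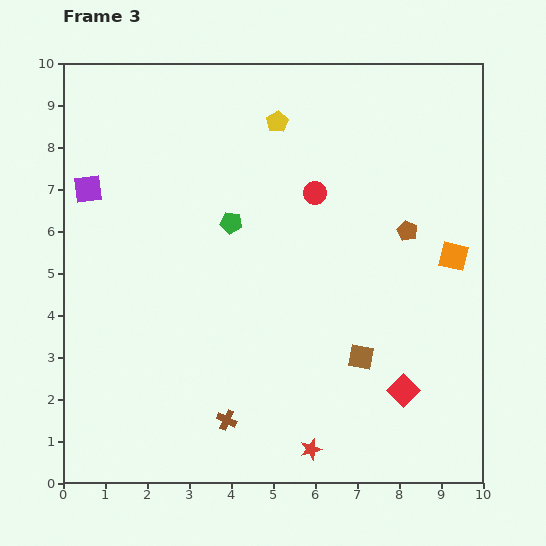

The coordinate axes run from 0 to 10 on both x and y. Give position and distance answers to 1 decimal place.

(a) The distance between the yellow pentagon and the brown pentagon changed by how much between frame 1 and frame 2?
-1.7

Distance in frame 1: 5.3. Distance in frame 2: 3.6.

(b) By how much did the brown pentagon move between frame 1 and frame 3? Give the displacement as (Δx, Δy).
(0.0, 4.0)

The brown pentagon was at (8.2, 2.0) in frame 1 and (8.2, 6.0) in frame 3.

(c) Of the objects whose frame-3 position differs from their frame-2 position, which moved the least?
the red square

(moved 0.7)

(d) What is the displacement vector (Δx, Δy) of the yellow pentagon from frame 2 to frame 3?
(-3.5, 1.1)

The yellow pentagon was at (8.6, 7.5) in frame 2 and (5.1, 8.6) in frame 3.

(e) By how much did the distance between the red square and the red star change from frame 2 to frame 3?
-0.3

Distance in frame 2: 2.9. Distance in frame 3: 2.6.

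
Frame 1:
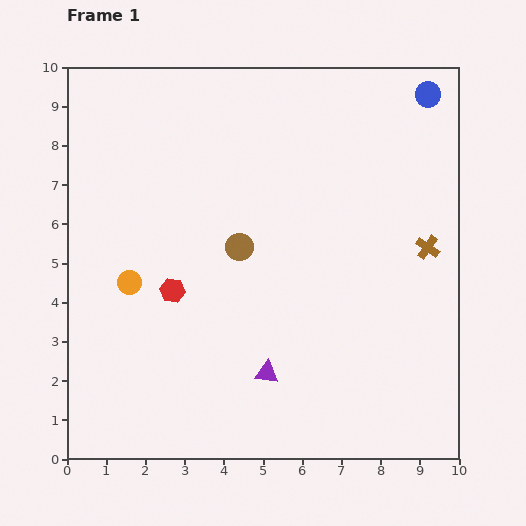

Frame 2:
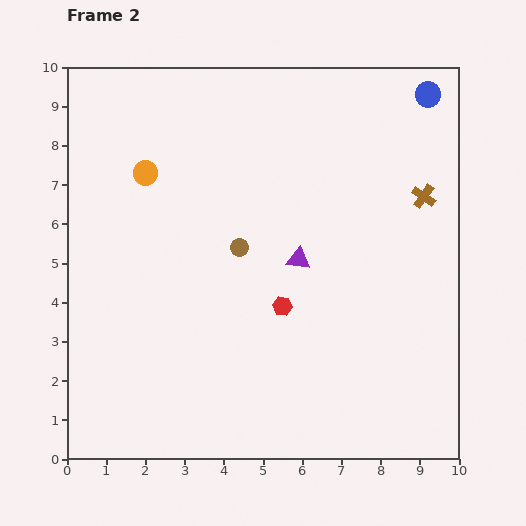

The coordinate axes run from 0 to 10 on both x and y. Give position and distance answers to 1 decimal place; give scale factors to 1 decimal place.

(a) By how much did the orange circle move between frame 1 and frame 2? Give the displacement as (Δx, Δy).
(0.4, 2.8)

The orange circle was at (1.6, 4.5) in frame 1 and (2.0, 7.3) in frame 2.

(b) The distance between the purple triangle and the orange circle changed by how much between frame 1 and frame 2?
+0.3

Distance in frame 1: 4.2. Distance in frame 2: 4.5.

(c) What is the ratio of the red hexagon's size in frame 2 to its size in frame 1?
0.8×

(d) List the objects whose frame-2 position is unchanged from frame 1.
the blue circle, the brown circle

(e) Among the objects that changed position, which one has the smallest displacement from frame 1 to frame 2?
the brown cross

(moved 1.3)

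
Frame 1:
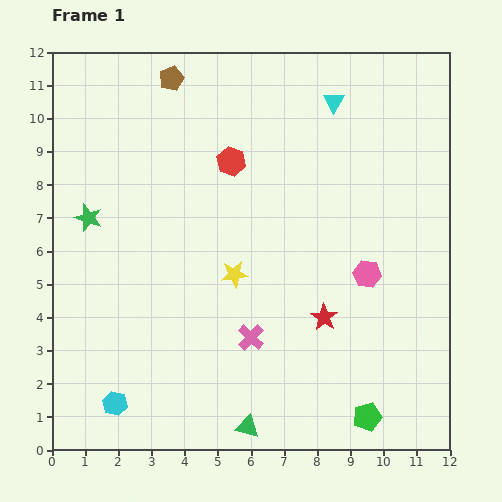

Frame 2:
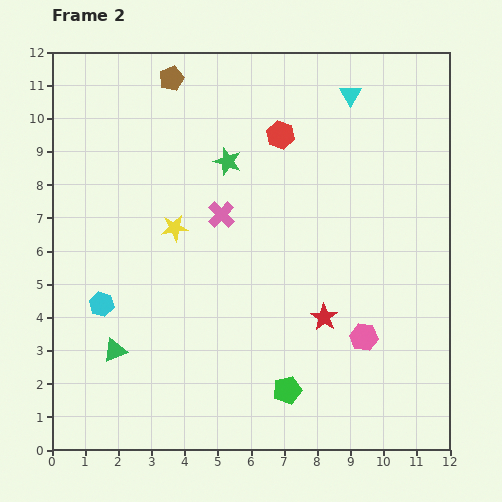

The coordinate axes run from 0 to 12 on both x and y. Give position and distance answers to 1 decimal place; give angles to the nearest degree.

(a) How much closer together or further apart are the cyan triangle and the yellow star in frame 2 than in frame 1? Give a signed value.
+0.6

Distance in frame 1: 6.0. Distance in frame 2: 6.6.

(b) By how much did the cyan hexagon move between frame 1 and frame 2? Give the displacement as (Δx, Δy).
(-0.4, 3.0)

The cyan hexagon was at (1.9, 1.4) in frame 1 and (1.5, 4.4) in frame 2.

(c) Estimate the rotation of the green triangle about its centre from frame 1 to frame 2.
35° counter-clockwise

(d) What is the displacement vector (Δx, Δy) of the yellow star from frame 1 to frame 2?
(-1.8, 1.4)

The yellow star was at (5.5, 5.3) in frame 1 and (3.7, 6.7) in frame 2.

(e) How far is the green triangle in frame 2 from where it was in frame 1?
4.6

The green triangle moved from (5.9, 0.7) to (1.9, 3.0), a distance of √(4.0² + 2.3²) ≈ 4.6.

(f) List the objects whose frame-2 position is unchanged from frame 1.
the brown pentagon, the red star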